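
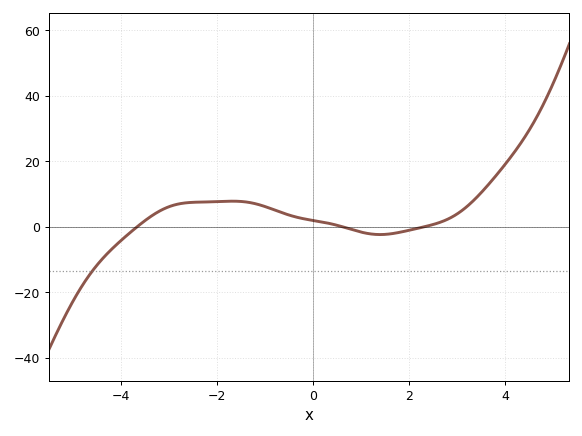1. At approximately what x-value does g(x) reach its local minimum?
1.4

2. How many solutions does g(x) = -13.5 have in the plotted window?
1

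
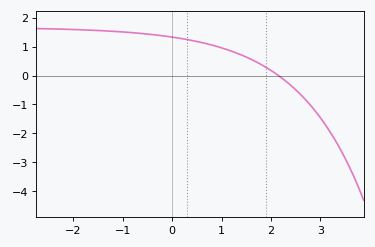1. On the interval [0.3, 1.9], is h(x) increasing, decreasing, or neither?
decreasing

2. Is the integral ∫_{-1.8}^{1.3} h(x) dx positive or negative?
positive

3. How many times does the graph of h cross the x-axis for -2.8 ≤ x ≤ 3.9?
1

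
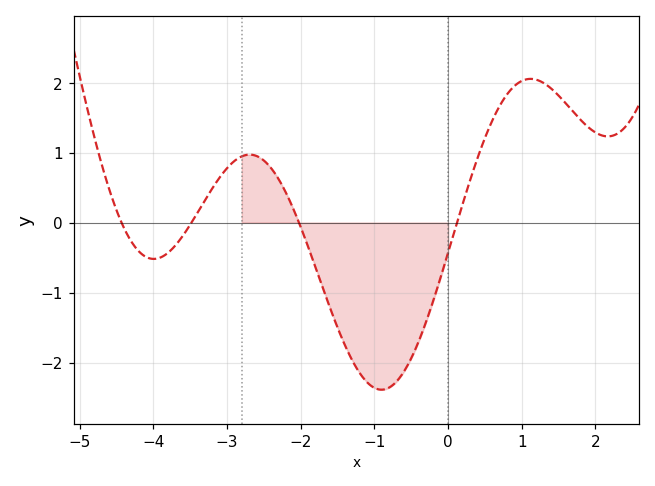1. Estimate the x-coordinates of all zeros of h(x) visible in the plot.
-4.43, -3.48, -2.02, 0.121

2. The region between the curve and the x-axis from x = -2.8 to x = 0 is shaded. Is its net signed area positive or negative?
negative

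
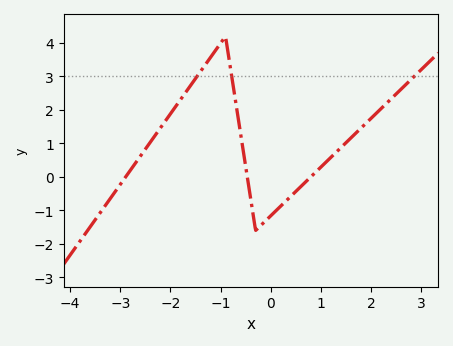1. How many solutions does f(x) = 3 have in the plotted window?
3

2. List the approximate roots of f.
-2.89, -0.466, 0.8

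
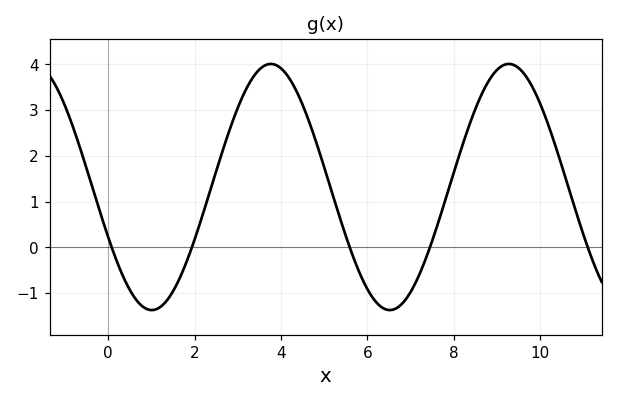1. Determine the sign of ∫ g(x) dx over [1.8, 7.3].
positive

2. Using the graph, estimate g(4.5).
3.12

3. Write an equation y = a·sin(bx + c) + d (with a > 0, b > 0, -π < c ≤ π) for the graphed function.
y = 2.69sin(1.14x - 2.72) + 1.32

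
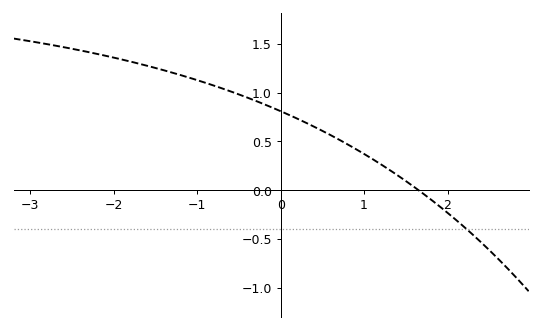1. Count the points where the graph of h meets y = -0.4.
1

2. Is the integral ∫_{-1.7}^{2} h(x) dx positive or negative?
positive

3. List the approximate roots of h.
1.7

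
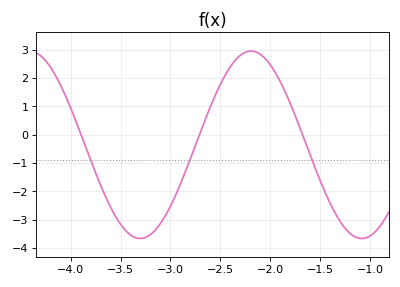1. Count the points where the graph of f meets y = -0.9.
3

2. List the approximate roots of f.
-3.9, -2.71, -1.68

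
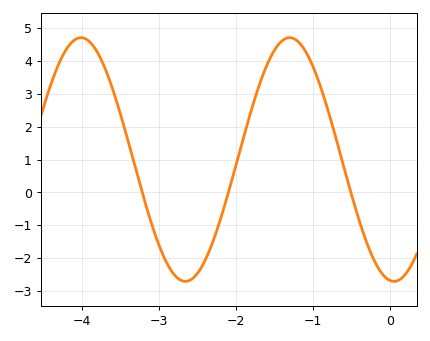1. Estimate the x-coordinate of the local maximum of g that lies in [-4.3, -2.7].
-4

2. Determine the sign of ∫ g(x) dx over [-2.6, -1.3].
positive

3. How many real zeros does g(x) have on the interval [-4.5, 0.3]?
3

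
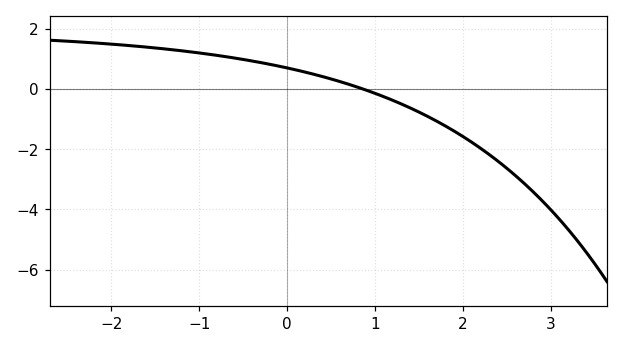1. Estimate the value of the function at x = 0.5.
0.333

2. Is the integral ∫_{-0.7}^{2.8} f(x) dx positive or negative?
negative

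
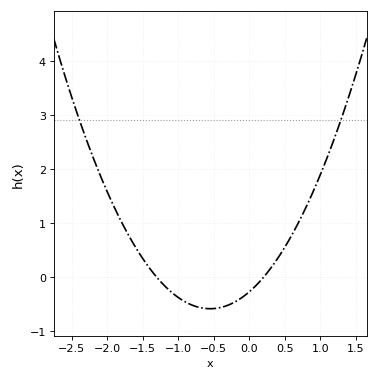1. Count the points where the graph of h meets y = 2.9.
2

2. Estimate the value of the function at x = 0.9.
1.6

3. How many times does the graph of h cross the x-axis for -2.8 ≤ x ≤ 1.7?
2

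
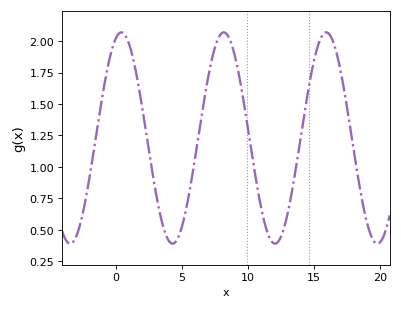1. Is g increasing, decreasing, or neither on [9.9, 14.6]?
neither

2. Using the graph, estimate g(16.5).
1.98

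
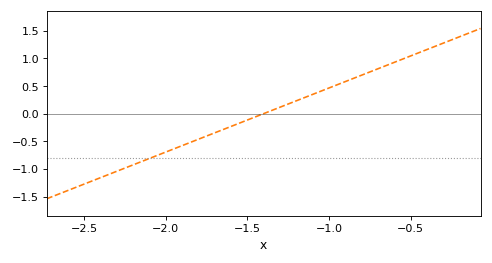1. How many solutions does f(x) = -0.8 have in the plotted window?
1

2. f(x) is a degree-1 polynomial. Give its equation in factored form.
y = 1.16(x + 1.4)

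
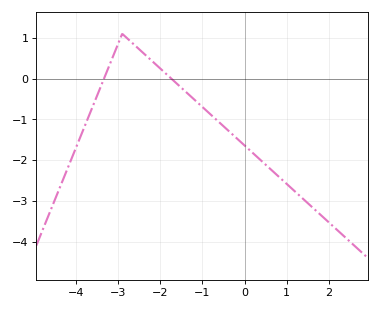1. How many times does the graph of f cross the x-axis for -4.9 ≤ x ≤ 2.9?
2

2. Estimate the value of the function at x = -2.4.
0.627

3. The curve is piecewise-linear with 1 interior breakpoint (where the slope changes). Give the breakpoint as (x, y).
(-2.9, 1.1)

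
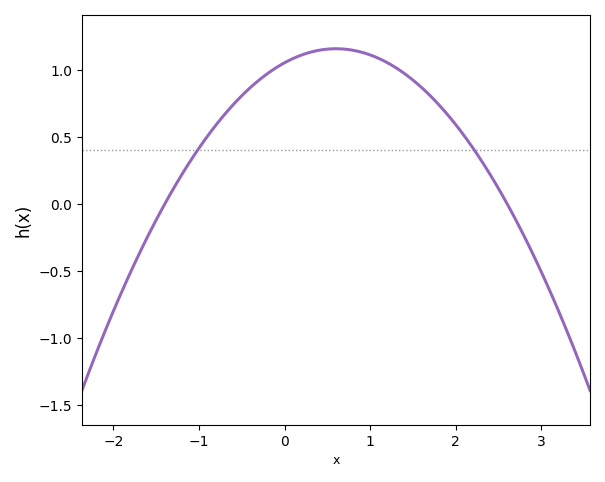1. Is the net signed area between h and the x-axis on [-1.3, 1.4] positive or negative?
positive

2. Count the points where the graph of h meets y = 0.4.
2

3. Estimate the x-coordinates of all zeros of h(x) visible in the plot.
-1.4, 2.6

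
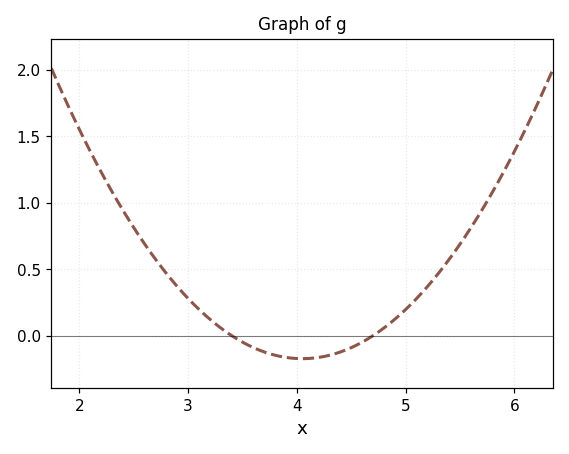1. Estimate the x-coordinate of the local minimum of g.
4.05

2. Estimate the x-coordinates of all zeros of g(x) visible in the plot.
3.4, 4.7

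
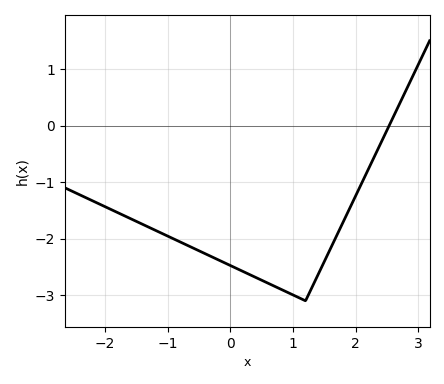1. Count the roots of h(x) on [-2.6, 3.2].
1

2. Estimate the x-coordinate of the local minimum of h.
1.2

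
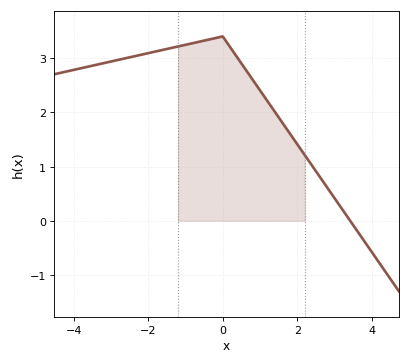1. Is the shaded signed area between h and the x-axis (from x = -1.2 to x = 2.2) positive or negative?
positive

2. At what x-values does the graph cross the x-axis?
3.4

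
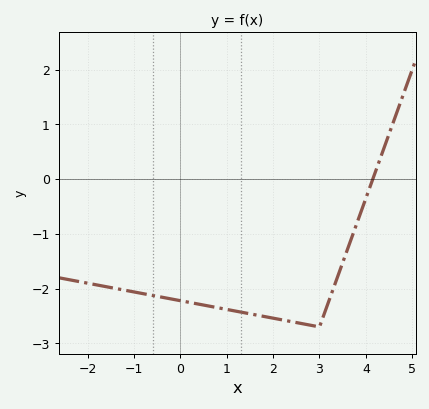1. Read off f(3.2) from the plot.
-2.23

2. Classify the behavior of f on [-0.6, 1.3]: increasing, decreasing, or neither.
decreasing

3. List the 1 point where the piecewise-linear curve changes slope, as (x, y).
(3, -2.7)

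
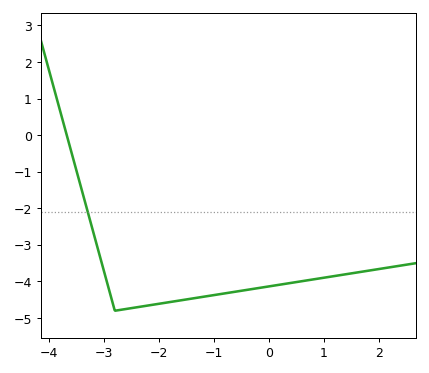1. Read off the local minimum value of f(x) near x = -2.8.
-4.8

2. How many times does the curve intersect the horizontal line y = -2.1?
1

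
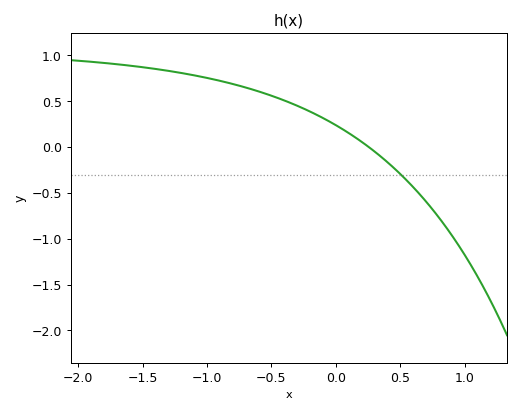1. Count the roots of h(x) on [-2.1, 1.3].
1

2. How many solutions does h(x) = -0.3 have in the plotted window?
1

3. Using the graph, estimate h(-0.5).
0.561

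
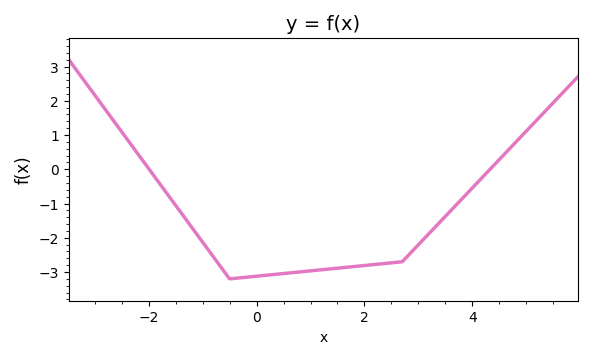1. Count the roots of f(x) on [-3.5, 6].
2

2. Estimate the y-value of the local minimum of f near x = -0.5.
-3.2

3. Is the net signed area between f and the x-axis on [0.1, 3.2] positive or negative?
negative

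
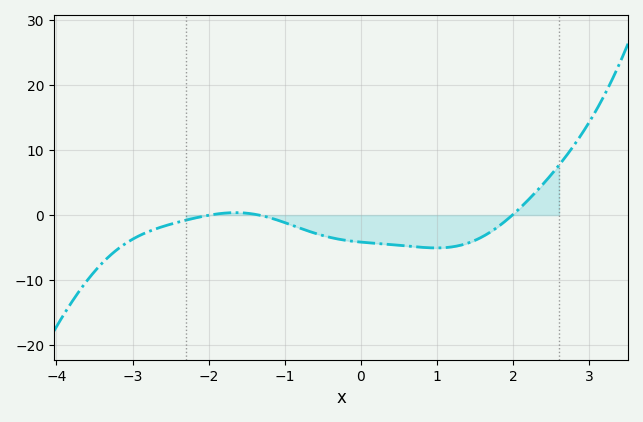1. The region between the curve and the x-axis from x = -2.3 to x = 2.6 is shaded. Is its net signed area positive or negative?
negative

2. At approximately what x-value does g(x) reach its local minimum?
0.989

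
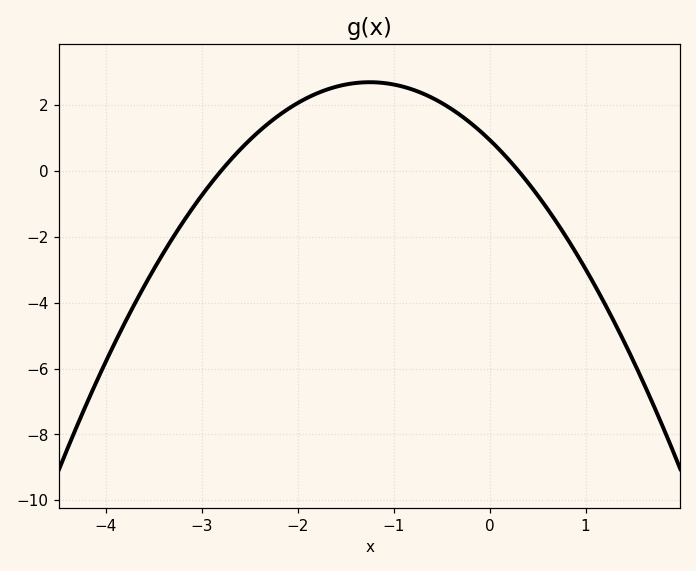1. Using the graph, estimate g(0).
0.941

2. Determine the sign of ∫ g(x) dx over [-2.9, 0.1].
positive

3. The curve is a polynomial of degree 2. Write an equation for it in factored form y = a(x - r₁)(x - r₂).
y = -1.12(x + 2.8)(x - 0.3)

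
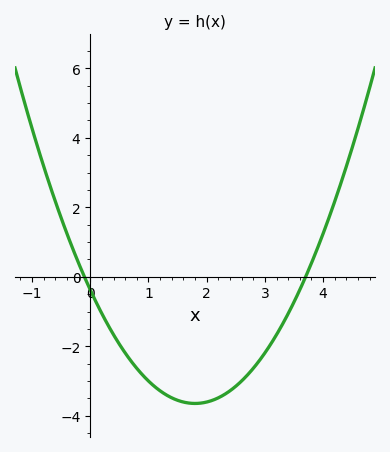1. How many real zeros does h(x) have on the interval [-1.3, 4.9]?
2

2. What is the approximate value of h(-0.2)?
0.4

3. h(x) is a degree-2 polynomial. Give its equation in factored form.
y = 1.01(x + 0.1)(x - 3.7)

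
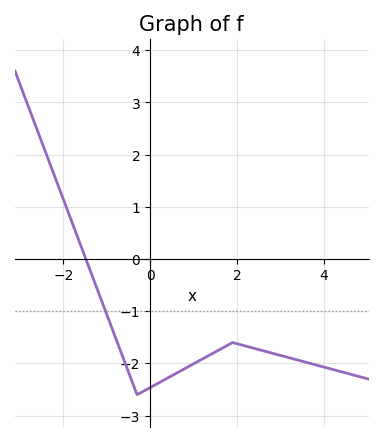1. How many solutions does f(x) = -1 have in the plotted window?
1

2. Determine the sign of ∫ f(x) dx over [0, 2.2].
negative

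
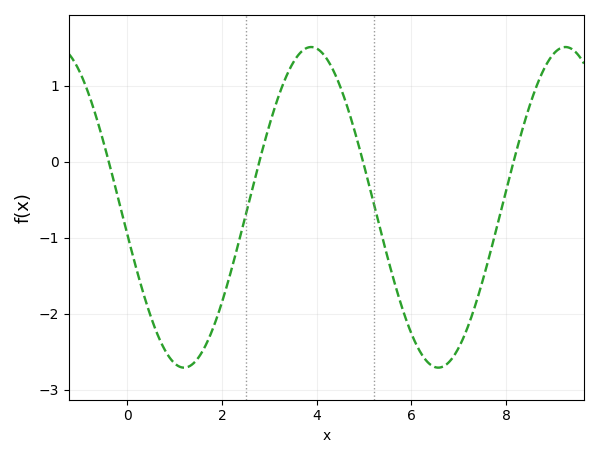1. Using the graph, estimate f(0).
-0.959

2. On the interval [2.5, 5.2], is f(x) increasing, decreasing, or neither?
neither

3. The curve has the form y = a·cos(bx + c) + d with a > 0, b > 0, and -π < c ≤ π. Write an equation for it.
y = 2.11cos(1.17x + 1.74) - 0.6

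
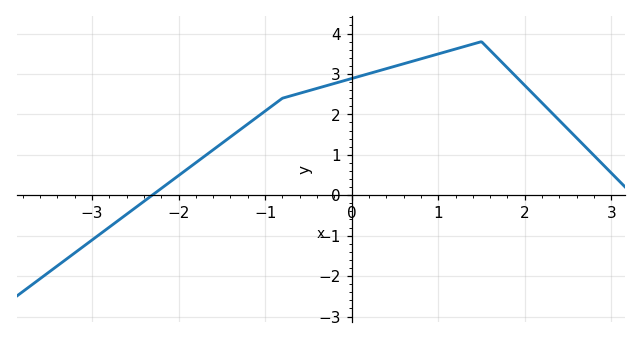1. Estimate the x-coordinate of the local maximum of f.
1.5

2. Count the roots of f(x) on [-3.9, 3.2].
1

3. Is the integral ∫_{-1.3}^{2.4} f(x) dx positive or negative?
positive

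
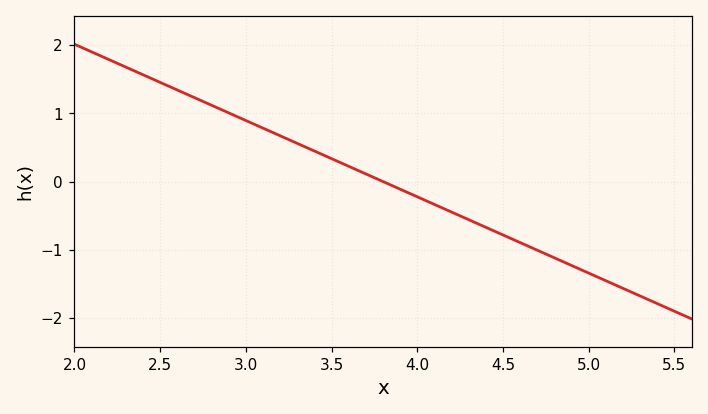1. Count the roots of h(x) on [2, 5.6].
1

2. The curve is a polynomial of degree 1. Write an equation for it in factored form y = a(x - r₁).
y = -1.12(x - 3.8)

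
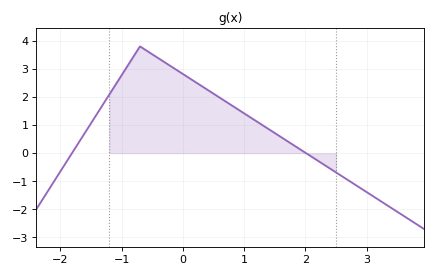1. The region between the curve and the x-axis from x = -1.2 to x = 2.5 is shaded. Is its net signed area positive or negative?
positive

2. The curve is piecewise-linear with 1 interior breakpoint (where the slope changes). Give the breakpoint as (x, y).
(-0.7, 3.8)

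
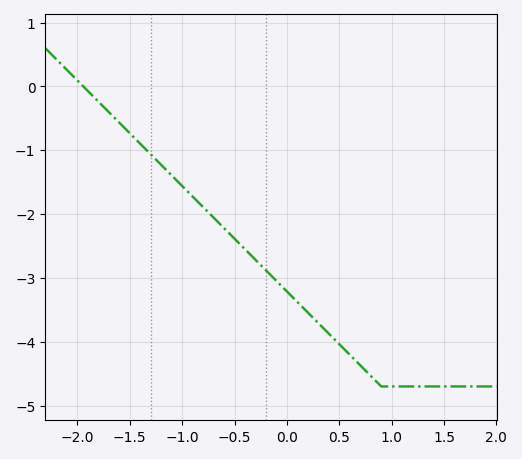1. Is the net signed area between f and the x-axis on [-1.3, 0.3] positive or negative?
negative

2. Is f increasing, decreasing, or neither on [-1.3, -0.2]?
decreasing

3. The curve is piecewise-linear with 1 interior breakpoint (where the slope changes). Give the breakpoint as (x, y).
(0.9, -4.7)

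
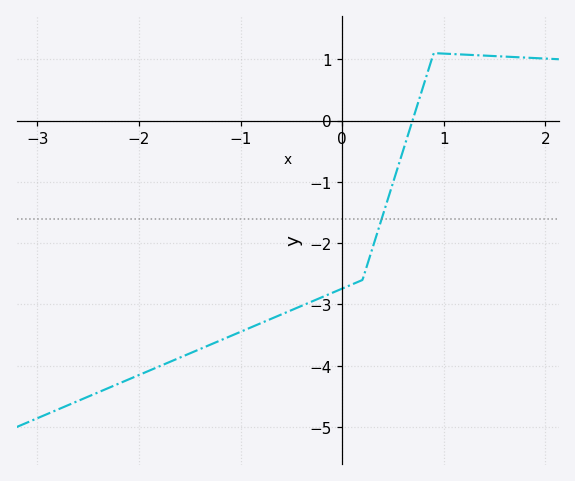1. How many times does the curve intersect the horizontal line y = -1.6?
1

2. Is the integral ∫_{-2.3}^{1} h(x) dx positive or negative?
negative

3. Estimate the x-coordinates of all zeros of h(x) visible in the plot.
0.7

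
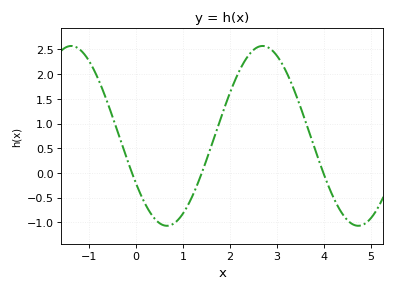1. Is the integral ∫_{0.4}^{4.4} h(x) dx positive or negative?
positive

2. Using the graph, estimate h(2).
1.6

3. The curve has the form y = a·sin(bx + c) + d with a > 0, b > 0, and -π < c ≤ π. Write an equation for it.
y = 1.82sin(1.5x - 2.6) + 0.75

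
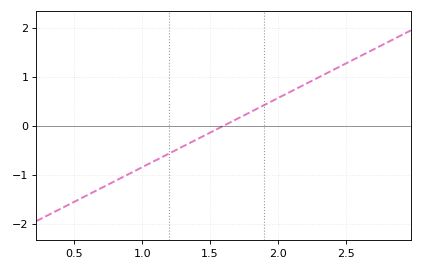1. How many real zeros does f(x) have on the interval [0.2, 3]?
1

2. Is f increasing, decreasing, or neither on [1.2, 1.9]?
increasing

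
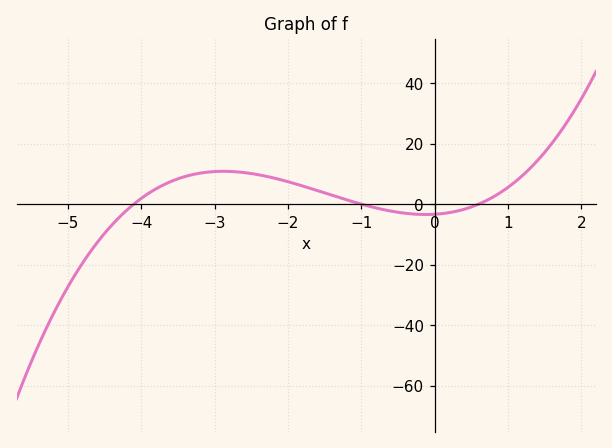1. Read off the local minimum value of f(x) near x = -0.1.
-4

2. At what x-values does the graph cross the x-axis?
-4.2, -1, 0.6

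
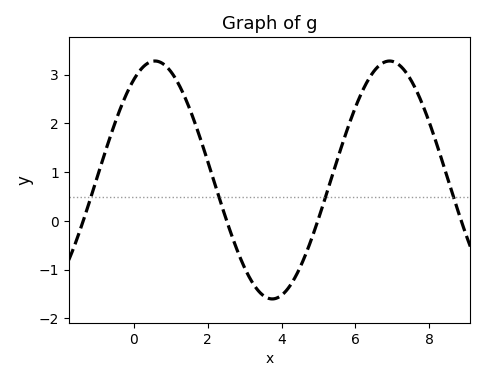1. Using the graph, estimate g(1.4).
2.5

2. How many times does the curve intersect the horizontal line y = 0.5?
4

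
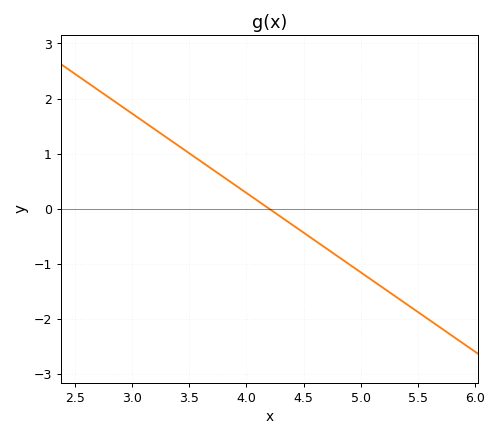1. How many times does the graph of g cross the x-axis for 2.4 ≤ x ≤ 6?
1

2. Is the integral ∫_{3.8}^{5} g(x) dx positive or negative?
negative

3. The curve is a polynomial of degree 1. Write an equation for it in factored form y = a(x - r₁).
y = -1.44(x - 4.2)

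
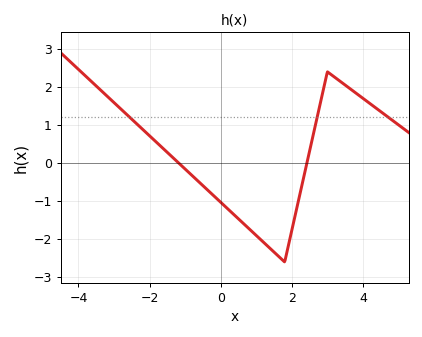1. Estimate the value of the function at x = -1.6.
0.4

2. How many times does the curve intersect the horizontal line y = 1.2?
3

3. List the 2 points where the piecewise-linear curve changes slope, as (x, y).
(1.8, -2.6); (3, 2.4)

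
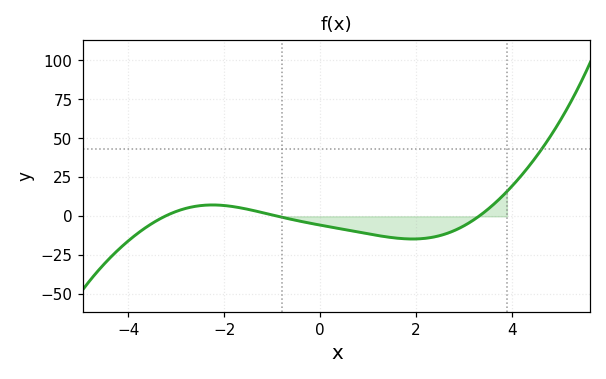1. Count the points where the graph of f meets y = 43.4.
1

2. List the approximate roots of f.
-3.2, -0.8, 3.4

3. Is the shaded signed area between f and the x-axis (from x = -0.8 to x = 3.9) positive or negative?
negative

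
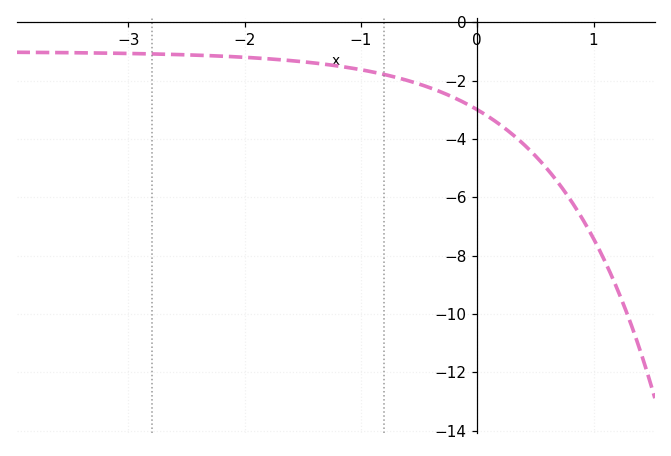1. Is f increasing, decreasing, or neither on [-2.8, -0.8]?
decreasing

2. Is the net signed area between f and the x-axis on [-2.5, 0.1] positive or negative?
negative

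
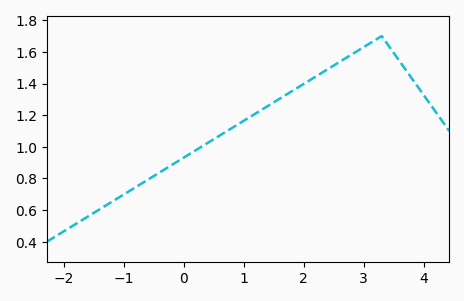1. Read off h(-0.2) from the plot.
0.88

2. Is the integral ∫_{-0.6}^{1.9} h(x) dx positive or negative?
positive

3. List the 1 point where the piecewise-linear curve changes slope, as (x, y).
(3.3, 1.7)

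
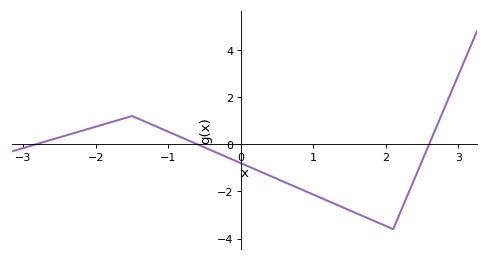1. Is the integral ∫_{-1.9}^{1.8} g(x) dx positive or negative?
negative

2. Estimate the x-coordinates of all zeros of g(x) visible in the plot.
-2.82, -0.6, 2.6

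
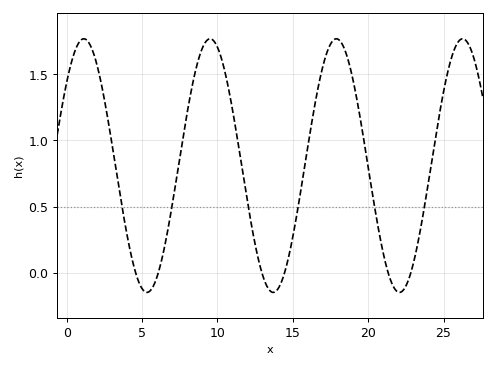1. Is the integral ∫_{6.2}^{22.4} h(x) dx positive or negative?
positive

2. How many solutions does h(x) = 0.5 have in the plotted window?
6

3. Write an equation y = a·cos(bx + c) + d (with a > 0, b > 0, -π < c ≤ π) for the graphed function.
y = 0.96cos(0.75x - 0.85) + 0.81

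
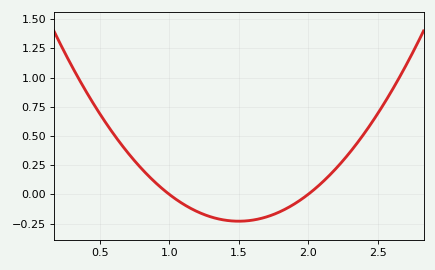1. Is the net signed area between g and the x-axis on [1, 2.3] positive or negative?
negative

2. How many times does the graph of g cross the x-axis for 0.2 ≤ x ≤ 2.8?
2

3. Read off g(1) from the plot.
0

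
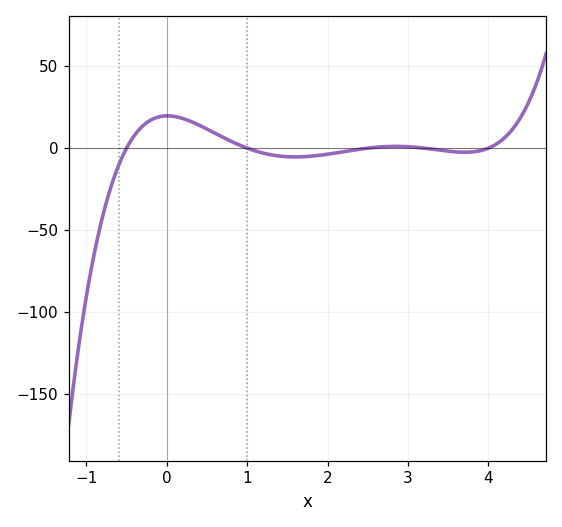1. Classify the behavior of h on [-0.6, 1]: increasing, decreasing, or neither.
neither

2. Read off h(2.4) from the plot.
0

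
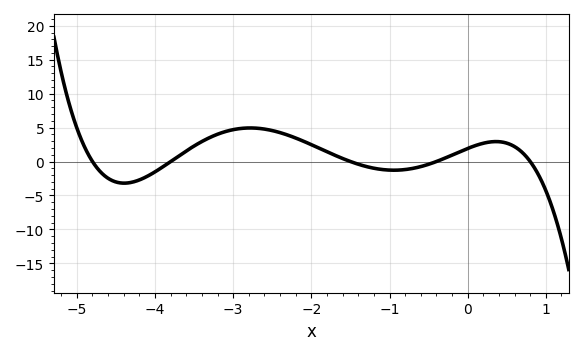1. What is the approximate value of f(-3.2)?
4.02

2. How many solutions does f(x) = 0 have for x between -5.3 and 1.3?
5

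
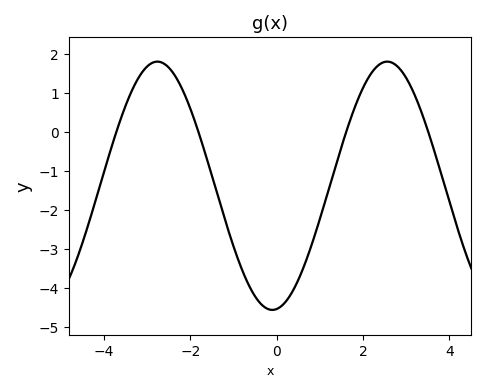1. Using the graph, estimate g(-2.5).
1.6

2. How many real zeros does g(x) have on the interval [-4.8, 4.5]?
4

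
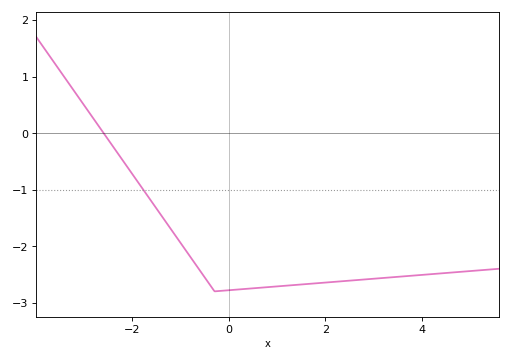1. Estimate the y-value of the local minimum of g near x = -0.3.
-2.8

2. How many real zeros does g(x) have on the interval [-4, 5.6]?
1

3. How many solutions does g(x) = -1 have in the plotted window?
1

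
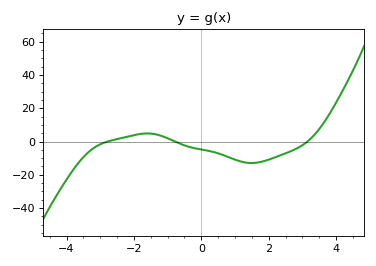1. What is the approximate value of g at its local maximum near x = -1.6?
4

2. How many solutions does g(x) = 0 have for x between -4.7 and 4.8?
3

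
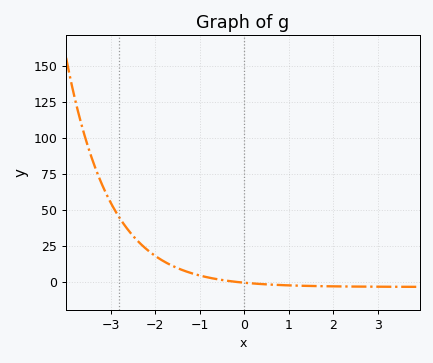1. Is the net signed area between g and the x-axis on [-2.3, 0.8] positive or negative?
positive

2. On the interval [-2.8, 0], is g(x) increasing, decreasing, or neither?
decreasing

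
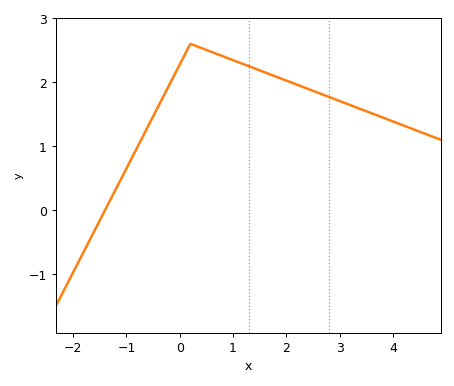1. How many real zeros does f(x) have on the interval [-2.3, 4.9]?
1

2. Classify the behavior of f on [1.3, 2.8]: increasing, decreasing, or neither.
decreasing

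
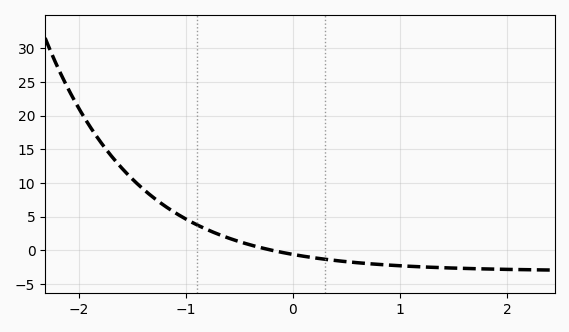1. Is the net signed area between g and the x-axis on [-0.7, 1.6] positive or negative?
negative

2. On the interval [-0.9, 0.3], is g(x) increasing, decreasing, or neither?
decreasing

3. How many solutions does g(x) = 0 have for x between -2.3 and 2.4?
1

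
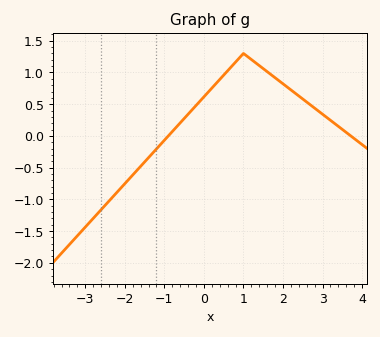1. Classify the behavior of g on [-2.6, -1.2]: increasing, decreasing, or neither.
increasing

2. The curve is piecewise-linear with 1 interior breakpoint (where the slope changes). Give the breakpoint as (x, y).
(1, 1.3)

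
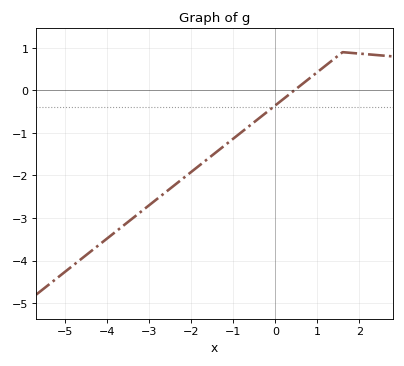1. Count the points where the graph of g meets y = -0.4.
1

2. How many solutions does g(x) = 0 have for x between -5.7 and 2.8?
1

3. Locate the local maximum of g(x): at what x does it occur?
1.6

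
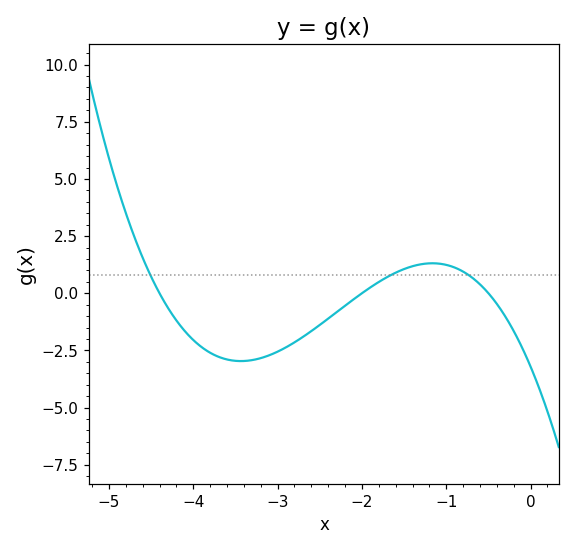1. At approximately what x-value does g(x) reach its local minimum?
-3.44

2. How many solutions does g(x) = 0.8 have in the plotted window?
3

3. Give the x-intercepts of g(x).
-4.4, -2, -0.5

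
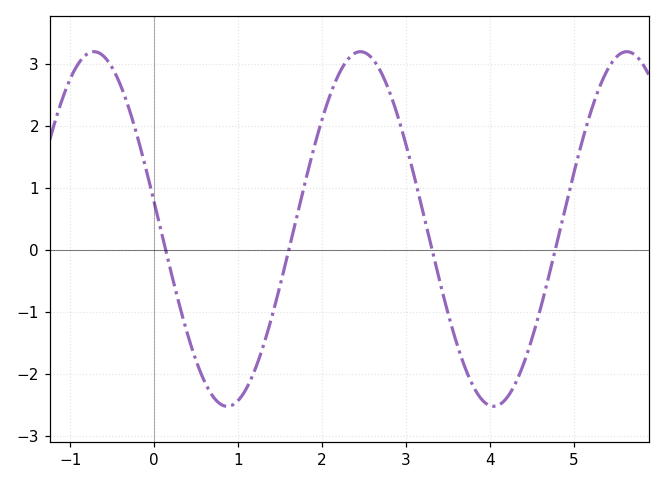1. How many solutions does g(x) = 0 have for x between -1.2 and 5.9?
4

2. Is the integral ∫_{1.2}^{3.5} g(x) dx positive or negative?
positive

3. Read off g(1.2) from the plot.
-1.93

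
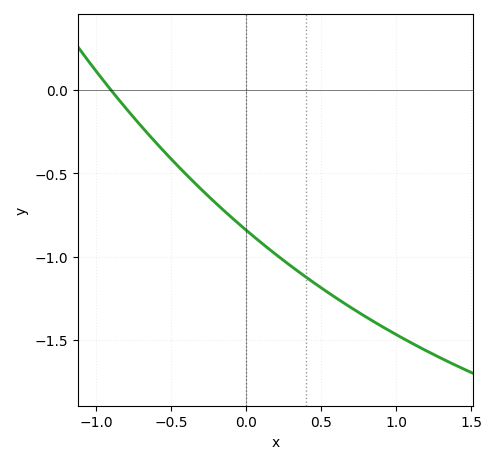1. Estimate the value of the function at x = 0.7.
-1.3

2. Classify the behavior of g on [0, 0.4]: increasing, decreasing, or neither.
decreasing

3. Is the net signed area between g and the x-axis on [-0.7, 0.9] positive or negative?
negative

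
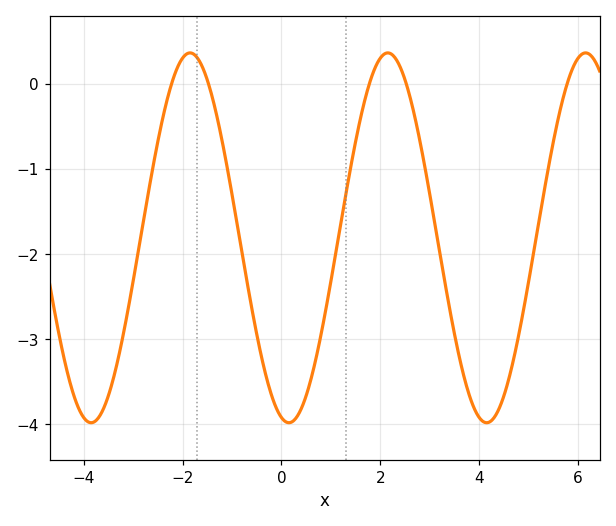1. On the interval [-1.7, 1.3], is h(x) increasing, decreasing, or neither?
neither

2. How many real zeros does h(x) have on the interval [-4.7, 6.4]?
5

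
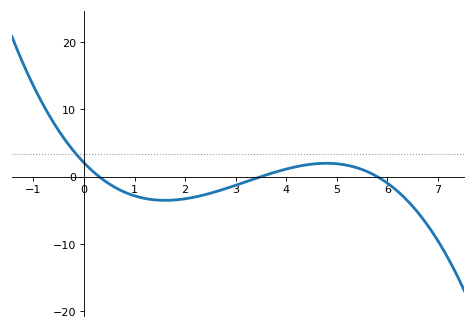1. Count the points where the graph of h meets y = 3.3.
1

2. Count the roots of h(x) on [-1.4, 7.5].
3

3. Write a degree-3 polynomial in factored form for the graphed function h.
y = -0.34(x - 0.3)(x - 3.5)(x - 5.8)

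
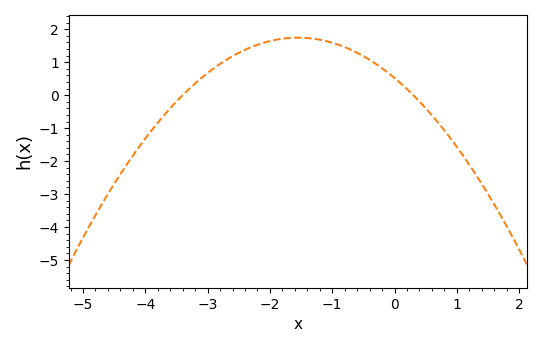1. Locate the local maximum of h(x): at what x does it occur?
-1.55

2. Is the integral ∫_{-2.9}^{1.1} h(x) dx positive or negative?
positive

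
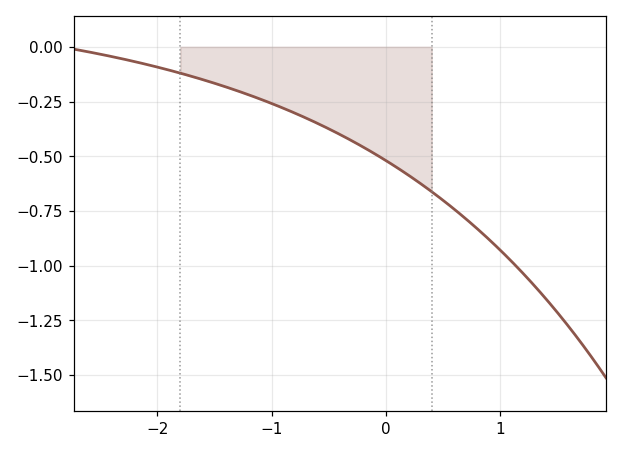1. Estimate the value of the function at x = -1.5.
-0.167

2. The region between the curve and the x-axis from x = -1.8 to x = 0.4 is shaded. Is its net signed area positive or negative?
negative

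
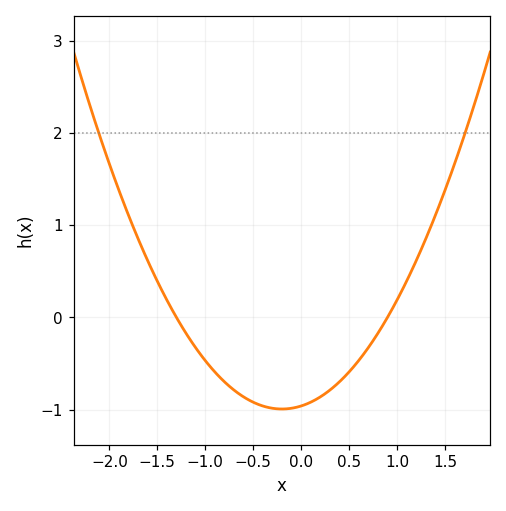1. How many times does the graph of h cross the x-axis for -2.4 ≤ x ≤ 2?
2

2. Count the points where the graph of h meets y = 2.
2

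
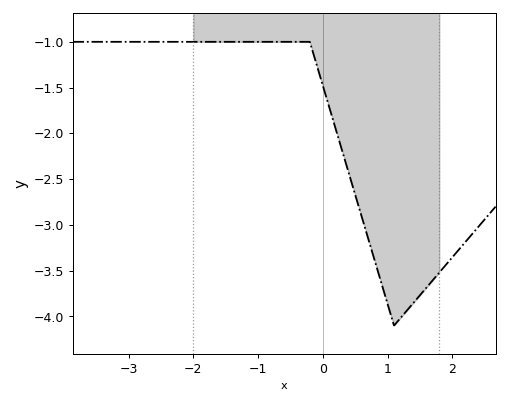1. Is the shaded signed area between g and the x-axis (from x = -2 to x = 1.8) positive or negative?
negative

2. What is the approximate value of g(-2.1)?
-1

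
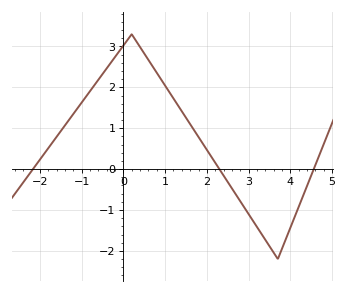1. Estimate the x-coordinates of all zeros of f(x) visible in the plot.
-2.2, 2.4, 4.6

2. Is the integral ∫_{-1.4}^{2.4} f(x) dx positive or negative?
positive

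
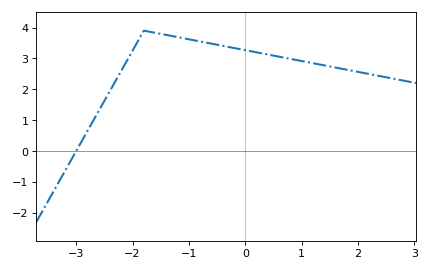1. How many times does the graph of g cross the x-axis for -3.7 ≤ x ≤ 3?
1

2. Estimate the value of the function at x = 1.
2.9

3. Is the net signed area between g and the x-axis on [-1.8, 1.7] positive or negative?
positive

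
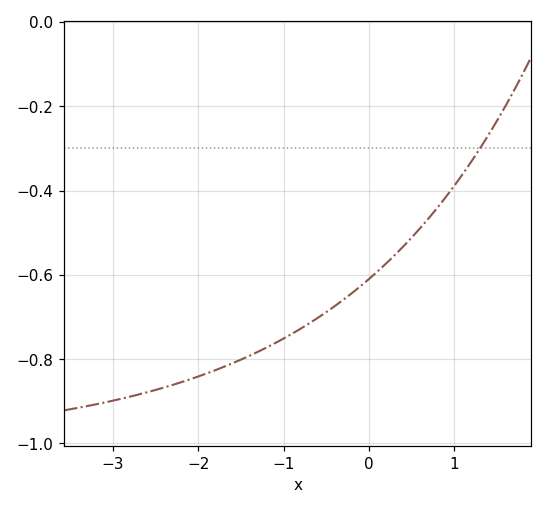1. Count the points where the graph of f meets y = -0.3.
1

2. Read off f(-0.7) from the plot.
-0.72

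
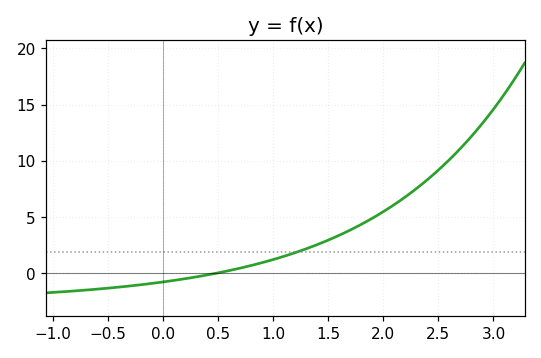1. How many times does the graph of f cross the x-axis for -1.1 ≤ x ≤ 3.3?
1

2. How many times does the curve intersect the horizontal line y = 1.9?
1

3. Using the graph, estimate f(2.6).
10.1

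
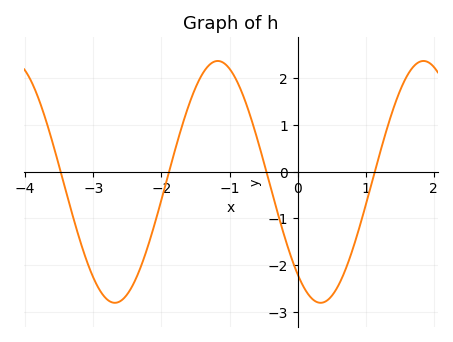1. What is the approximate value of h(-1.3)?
2.3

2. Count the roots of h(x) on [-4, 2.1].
4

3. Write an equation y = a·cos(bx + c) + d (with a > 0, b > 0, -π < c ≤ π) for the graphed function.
y = 2.59cos(2.1x + 2.4) - 0.22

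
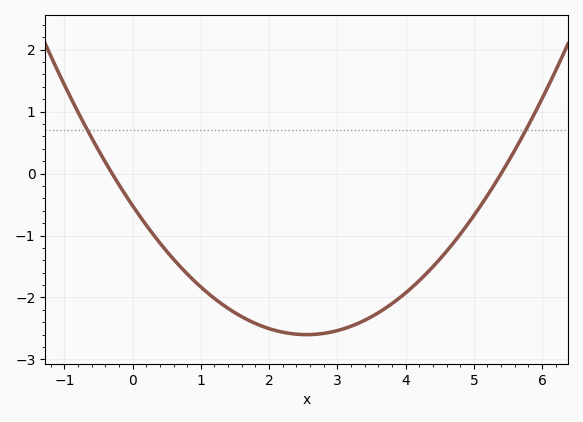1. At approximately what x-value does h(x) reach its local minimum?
2.55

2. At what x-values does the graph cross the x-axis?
-0.3, 5.4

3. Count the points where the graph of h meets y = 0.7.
2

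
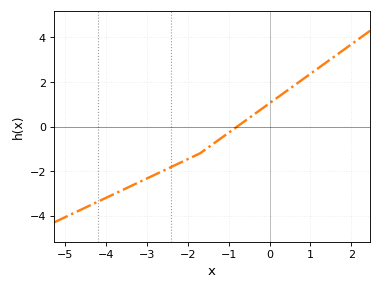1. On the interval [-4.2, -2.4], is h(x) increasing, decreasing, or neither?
increasing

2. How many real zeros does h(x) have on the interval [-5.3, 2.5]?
1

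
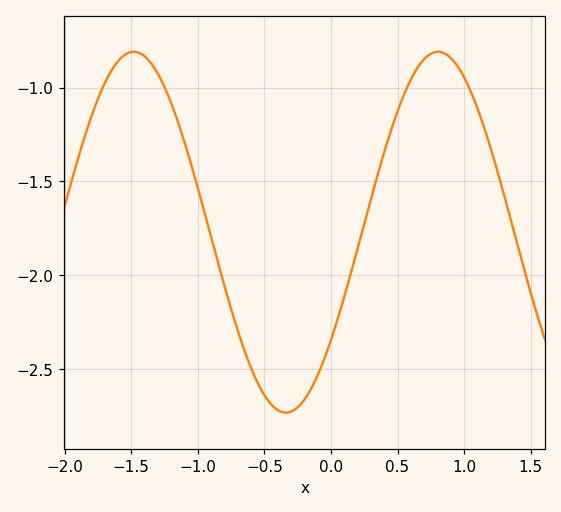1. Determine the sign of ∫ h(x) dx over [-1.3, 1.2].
negative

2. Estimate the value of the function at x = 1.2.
-1.3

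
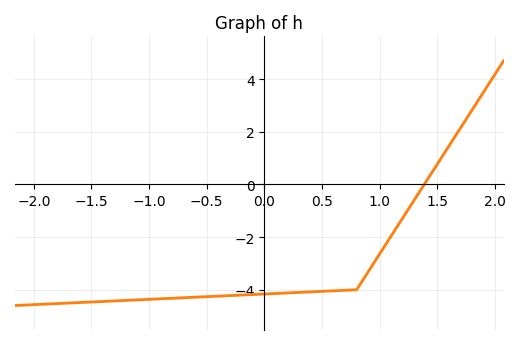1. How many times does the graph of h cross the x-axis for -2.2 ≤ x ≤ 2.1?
1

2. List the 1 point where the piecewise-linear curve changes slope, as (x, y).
(0.8, -4)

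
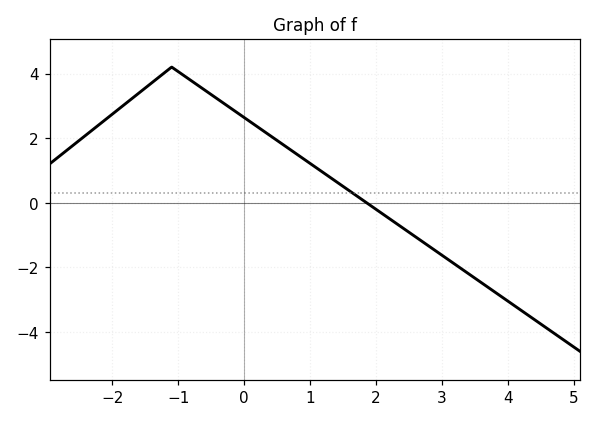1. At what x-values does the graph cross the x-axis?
1.86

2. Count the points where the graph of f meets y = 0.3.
1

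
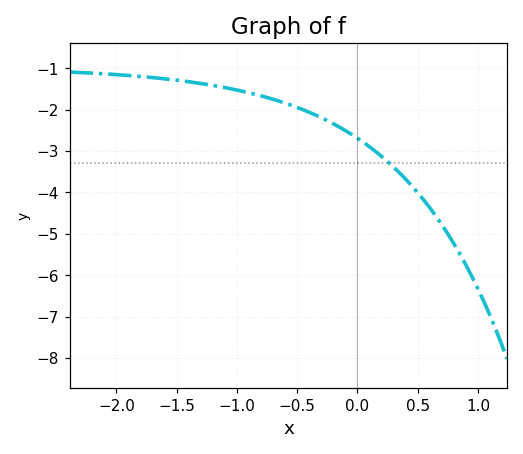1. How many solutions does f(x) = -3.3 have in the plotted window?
1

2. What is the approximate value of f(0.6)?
-4.4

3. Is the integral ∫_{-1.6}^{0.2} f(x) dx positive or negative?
negative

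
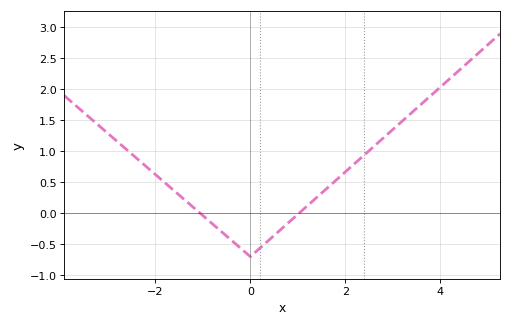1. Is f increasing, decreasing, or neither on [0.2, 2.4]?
increasing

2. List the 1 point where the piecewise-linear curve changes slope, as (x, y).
(0, -0.7)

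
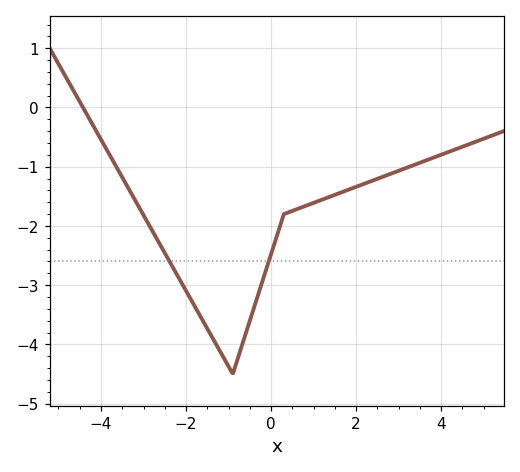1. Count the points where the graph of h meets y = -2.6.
2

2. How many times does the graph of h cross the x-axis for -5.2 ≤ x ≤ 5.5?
1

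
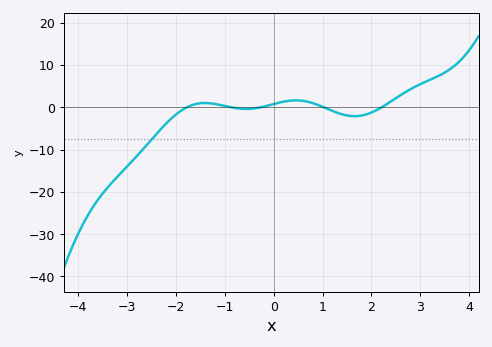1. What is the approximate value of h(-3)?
-14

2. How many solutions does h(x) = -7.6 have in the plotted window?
1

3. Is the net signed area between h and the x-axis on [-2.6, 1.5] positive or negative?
negative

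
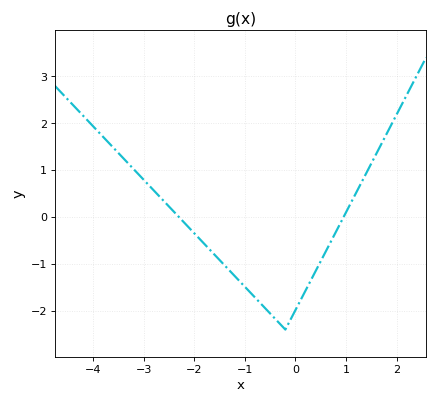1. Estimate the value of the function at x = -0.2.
-2.4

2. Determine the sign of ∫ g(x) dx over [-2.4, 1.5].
negative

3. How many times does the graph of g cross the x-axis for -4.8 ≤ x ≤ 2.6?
2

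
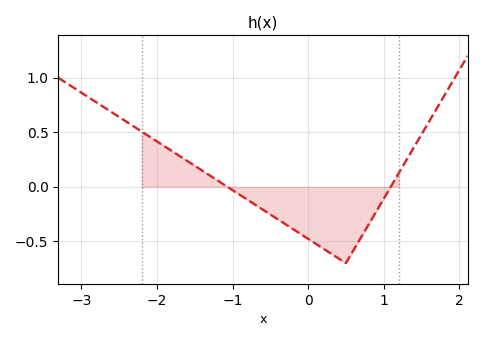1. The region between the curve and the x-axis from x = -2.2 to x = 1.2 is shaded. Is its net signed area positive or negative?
negative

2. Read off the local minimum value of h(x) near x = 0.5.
-0.7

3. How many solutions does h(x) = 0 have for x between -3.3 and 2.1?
2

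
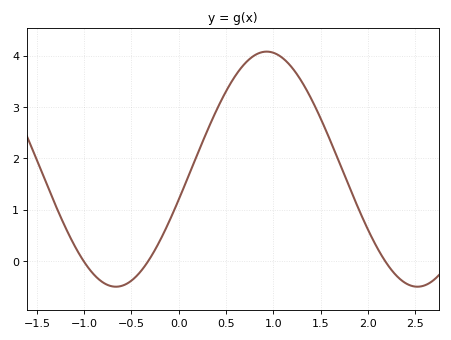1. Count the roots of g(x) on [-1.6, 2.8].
3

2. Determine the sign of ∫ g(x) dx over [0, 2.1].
positive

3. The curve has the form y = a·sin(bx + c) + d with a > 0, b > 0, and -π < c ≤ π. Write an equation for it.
y = 2.29sin(2x - 0.26) + 1.79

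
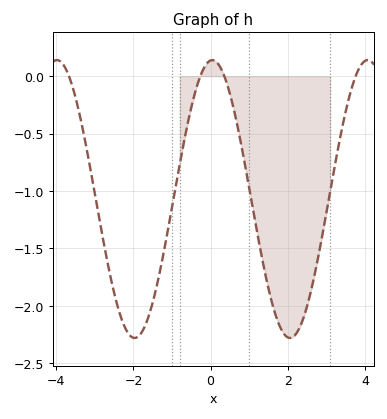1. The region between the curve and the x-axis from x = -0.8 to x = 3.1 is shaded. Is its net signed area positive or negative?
negative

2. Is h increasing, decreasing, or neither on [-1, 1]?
neither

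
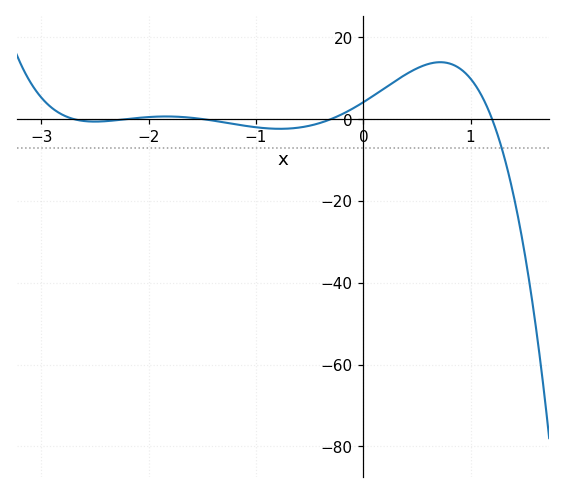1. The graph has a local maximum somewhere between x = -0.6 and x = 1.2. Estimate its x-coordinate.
0.7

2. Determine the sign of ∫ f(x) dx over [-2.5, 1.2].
positive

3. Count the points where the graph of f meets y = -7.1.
1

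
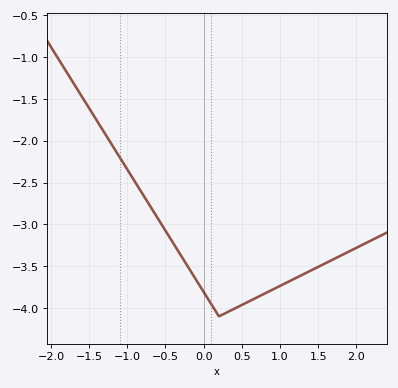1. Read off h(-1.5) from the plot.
-1.61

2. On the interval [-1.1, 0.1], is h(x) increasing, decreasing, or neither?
decreasing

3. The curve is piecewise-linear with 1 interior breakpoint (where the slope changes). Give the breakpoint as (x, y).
(0.2, -4.1)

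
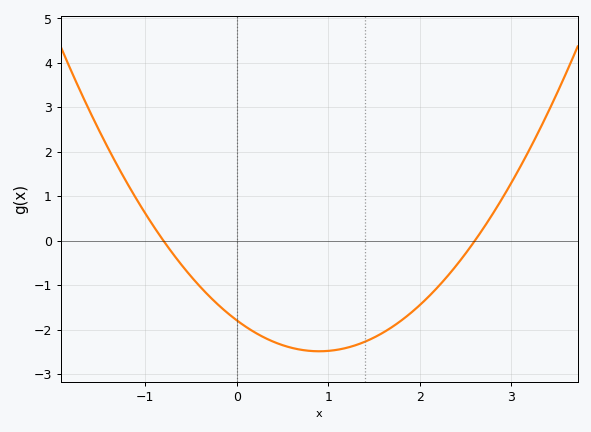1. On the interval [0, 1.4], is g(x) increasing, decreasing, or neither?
neither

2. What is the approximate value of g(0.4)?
-2.27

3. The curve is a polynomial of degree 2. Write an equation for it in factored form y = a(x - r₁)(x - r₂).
y = 0.86(x + 0.8)(x - 2.6)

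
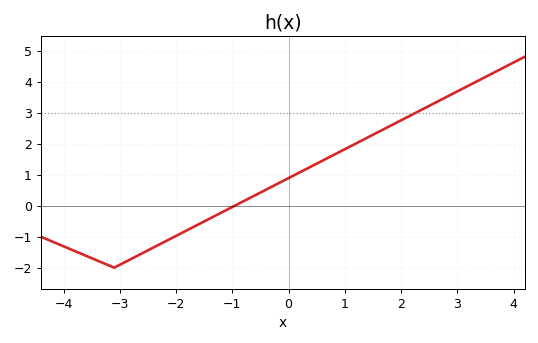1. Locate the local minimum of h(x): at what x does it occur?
-3.1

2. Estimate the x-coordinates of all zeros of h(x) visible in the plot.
-0.954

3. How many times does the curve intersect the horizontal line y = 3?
1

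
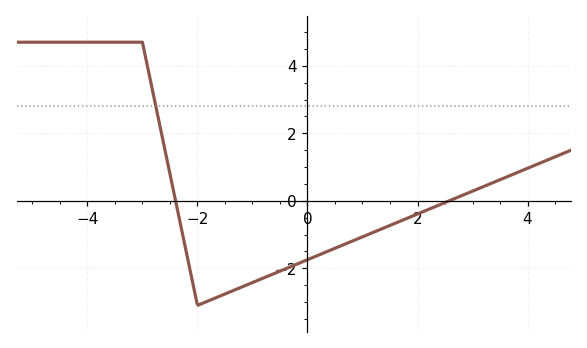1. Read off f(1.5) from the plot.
-0.729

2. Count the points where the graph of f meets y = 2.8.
1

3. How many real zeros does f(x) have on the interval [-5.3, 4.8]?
2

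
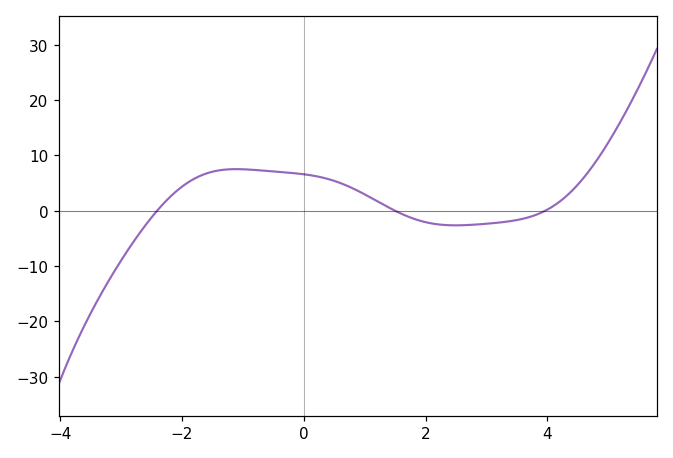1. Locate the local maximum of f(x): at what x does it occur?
-1.11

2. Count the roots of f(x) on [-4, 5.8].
3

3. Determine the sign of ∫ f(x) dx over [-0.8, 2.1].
positive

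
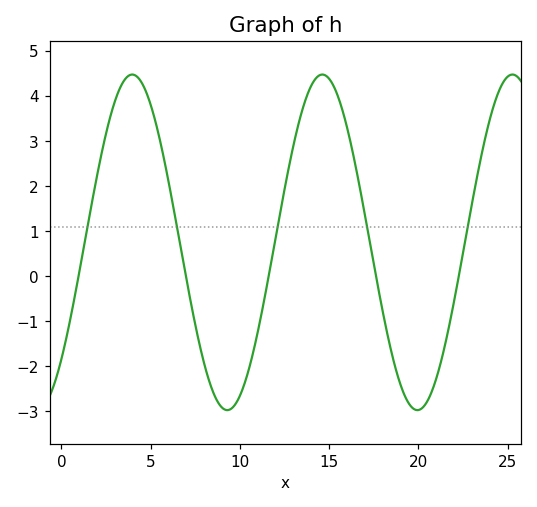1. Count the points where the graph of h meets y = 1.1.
5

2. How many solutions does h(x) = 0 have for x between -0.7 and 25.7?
5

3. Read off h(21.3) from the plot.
-1.84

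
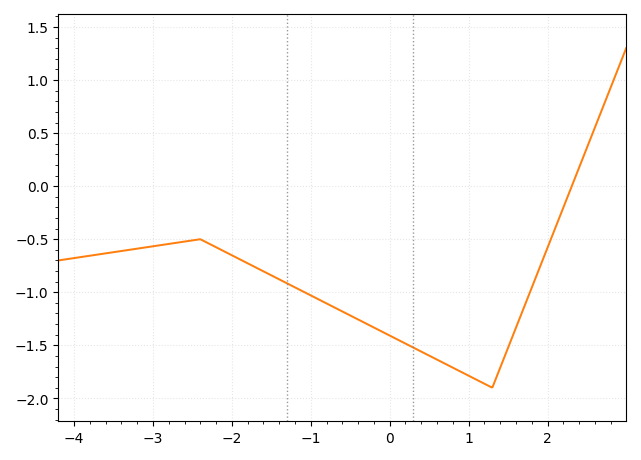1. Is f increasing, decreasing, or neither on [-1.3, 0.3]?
decreasing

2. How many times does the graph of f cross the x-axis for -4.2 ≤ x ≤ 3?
1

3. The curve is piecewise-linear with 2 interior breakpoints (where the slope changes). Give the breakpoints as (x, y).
(-2.4, -0.5); (1.3, -1.9)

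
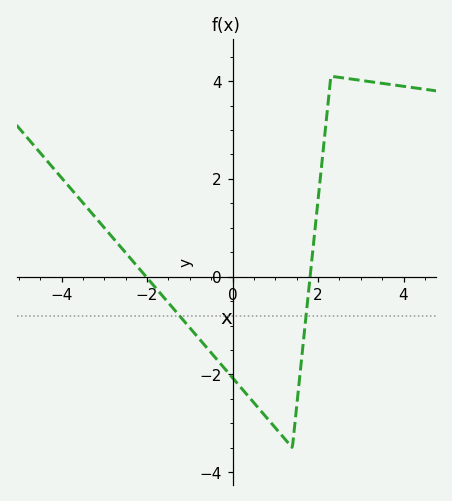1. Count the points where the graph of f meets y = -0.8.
2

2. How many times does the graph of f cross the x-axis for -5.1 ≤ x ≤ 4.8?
2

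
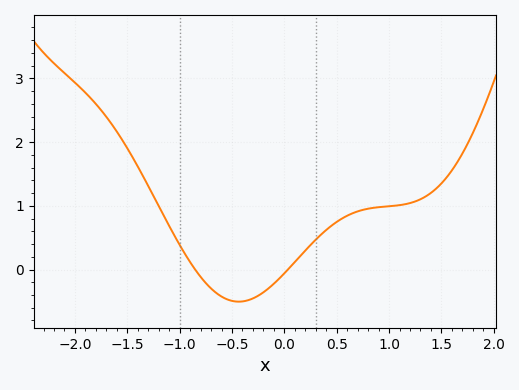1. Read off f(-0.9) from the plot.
0.117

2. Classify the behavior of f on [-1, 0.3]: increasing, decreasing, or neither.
neither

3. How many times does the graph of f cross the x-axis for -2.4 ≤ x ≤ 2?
2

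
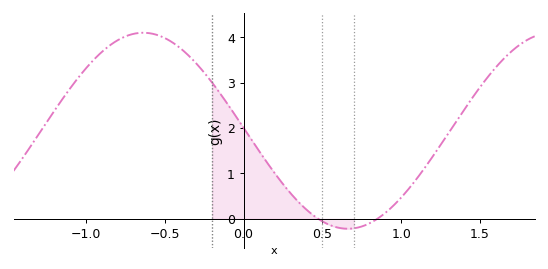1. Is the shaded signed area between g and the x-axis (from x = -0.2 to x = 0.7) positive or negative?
positive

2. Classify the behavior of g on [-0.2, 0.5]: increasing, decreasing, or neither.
decreasing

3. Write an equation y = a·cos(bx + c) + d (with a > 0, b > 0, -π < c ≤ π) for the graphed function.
y = 2.16cos(2.4x + 1.5) + 1.94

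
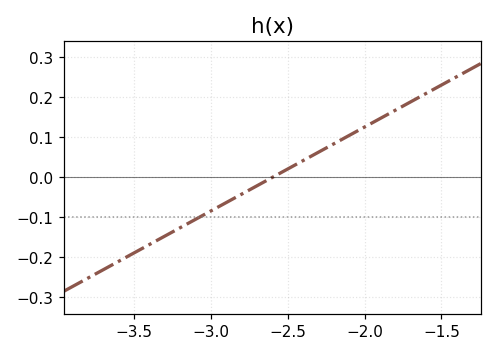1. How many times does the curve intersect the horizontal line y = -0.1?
1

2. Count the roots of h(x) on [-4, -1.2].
1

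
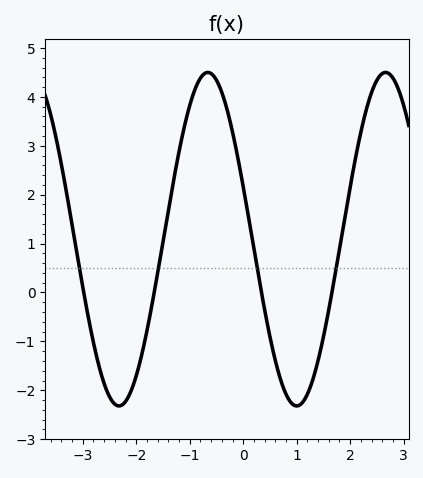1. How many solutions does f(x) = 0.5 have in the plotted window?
4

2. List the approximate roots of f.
-2.98, -1.66, 0.342, 1.66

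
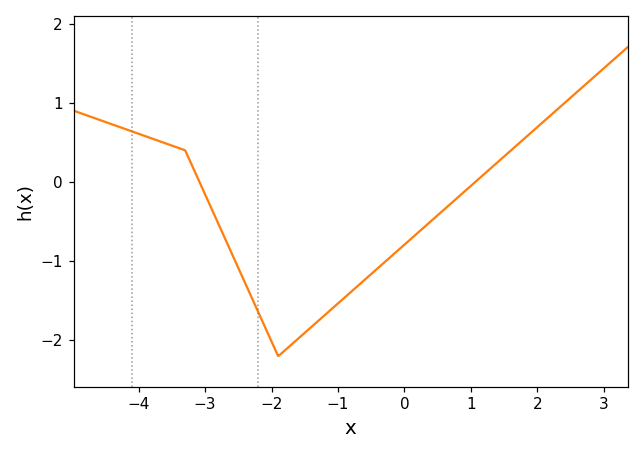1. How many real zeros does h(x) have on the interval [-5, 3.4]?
2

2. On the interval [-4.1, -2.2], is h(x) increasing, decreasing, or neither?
decreasing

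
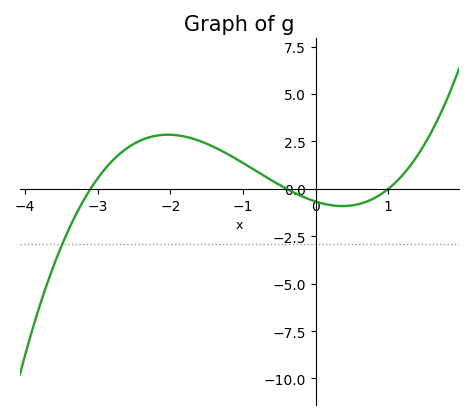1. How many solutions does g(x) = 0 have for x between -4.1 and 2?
3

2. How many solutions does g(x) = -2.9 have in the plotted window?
1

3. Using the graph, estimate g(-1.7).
2.6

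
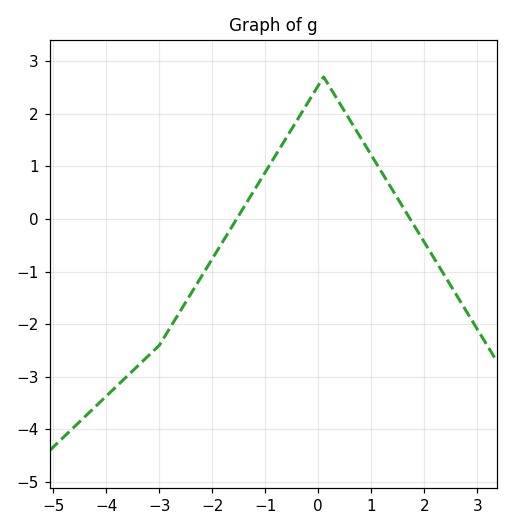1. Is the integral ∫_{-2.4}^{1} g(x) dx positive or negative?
positive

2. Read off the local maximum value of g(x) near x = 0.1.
2.7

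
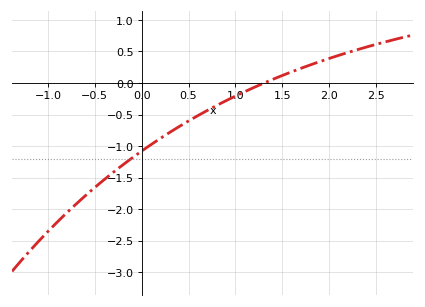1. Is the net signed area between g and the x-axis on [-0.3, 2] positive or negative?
negative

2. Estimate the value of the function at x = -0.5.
-1.65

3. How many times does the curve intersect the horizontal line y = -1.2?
1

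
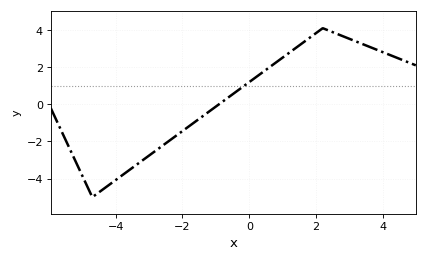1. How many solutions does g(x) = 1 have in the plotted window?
1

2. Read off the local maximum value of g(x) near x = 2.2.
4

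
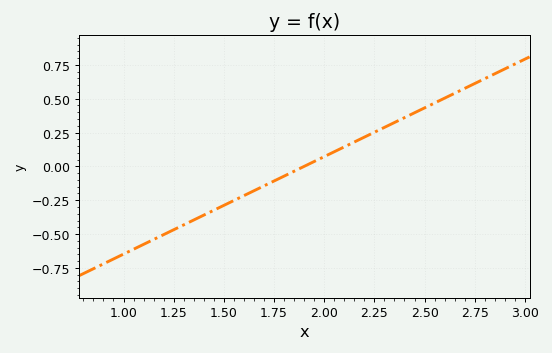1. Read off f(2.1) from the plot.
0.144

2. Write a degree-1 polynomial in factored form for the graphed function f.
y = 0.72(x - 1.9)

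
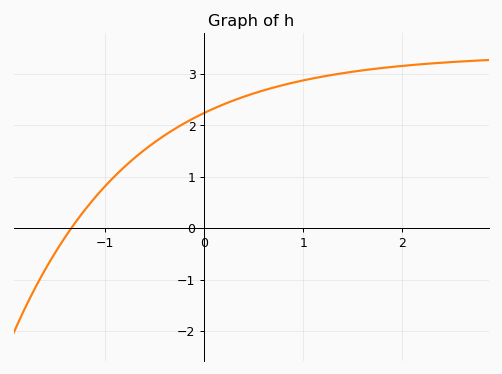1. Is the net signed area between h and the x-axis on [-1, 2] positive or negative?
positive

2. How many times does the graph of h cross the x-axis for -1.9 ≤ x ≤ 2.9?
1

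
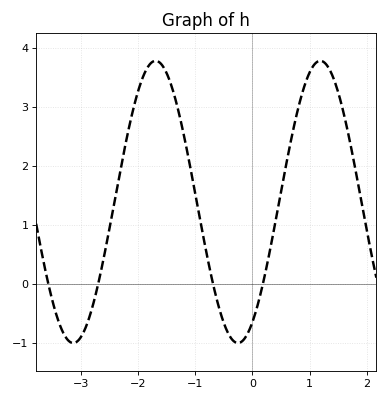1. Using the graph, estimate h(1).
3.58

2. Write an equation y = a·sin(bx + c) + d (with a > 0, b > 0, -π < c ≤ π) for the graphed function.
y = 2.39sin(2.18x - 1.02) + 1.39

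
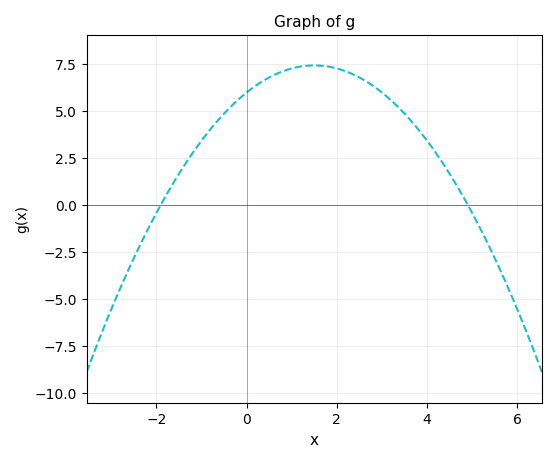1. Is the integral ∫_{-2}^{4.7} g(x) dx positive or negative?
positive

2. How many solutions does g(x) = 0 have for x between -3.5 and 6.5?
2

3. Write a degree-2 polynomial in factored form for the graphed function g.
y = -0.64(x + 1.9)(x - 4.9)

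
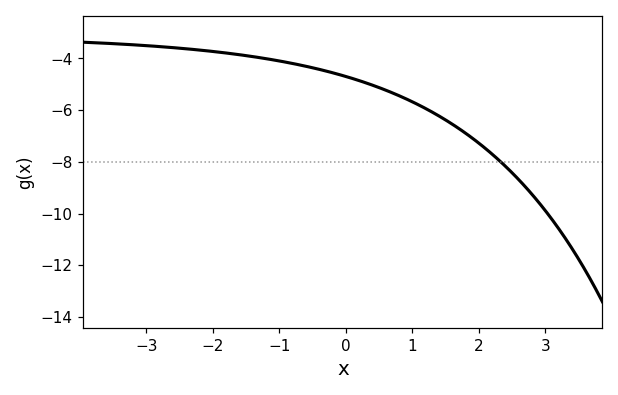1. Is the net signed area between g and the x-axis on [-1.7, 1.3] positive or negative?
negative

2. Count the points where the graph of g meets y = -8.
1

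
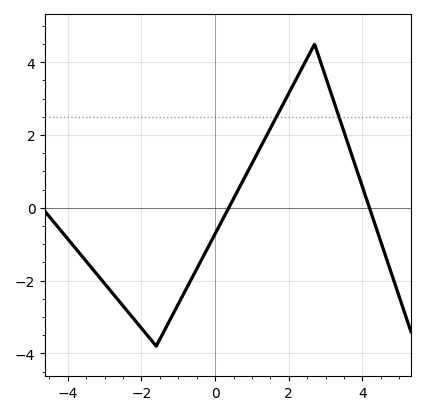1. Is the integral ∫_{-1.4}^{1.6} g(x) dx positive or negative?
negative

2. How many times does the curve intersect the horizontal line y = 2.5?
2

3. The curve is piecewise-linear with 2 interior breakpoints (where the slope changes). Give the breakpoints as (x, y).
(-1.6, -3.8); (2.7, 4.5)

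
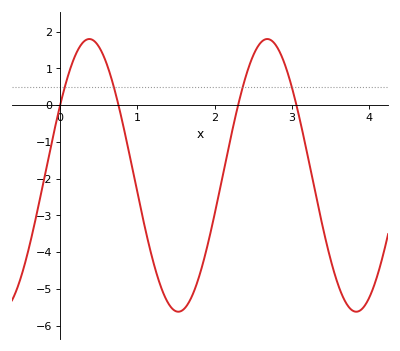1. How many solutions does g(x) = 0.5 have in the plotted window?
4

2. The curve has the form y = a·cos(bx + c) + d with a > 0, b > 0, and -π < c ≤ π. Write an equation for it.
y = 3.71cos(2.73x - 1.03) - 1.91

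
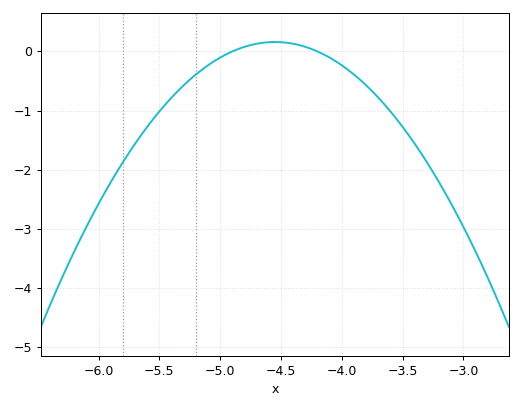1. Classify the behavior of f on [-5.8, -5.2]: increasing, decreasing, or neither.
increasing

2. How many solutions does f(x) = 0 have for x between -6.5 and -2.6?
2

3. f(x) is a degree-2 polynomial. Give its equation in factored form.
y = -1.3(x + 4.9)(x + 4.2)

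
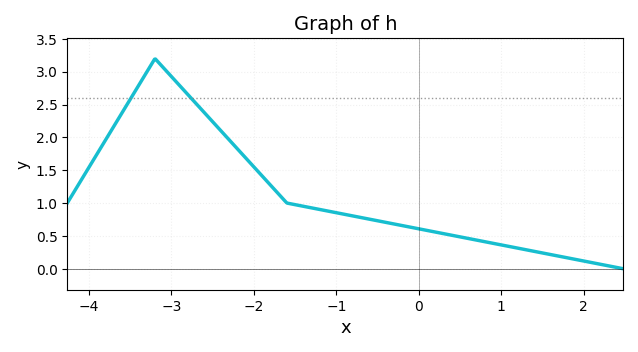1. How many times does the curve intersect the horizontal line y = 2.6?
2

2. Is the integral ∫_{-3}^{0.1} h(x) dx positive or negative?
positive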